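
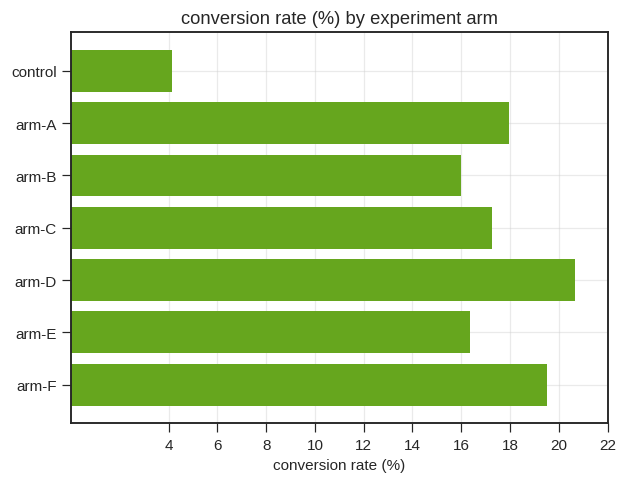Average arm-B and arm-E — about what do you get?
≈ 16

(16 + 16) / 2 ≈ 16.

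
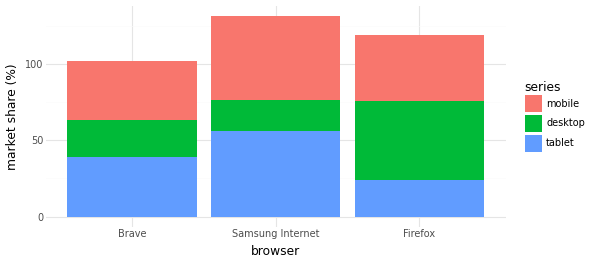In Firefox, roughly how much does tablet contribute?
tablet top ≈ 20, bottom ≈ 0; segment ≈ 20.

≈ 20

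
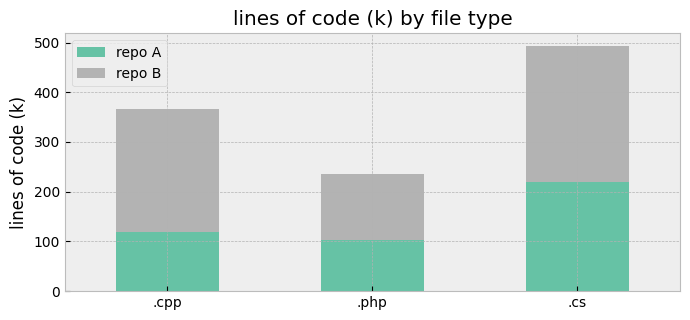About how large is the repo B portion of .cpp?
≈ 250

repo B top ≈ 350, bottom ≈ 100; segment ≈ 250.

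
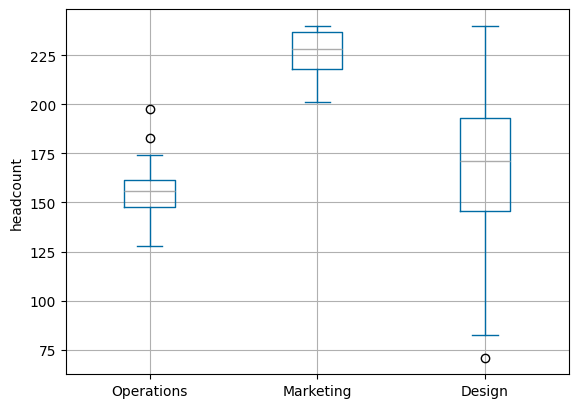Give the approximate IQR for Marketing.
Q3 ≈ 240, Q1 ≈ 220; IQR ≈ 20.

≈ 20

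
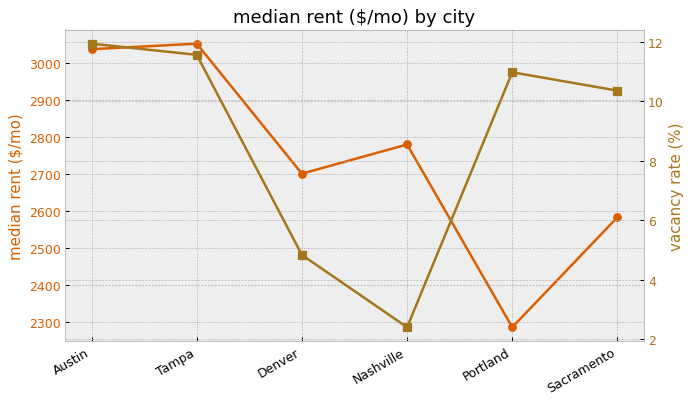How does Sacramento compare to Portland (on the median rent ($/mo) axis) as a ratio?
≈ 1.13×

Sacramento ≈ 2600, Portland ≈ 2300; 2600/2300 ≈ 1.13.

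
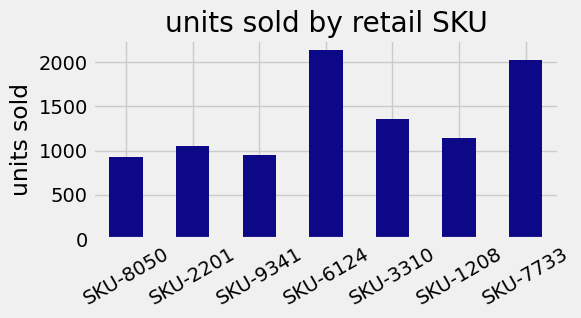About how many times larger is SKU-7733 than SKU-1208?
SKU-7733 ≈ 2000, SKU-1208 ≈ 1200; 2000/1200 ≈ 1.67.

≈ 1.67×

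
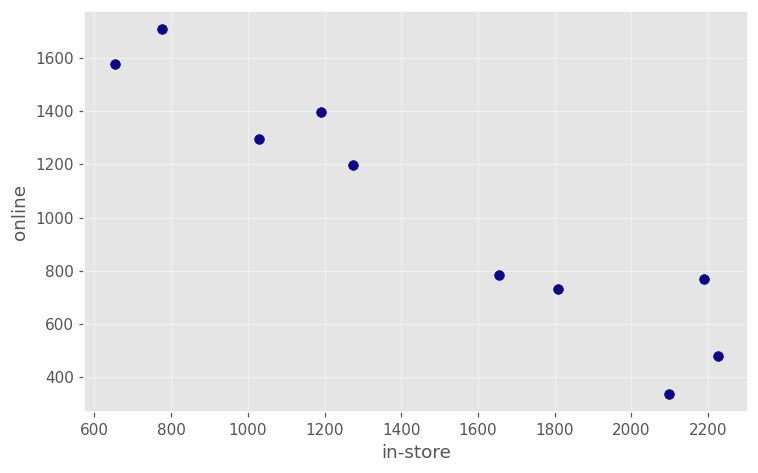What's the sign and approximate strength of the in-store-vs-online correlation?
negative, strong

Points are negatively correlated; strong (|r| ≈ 0.9).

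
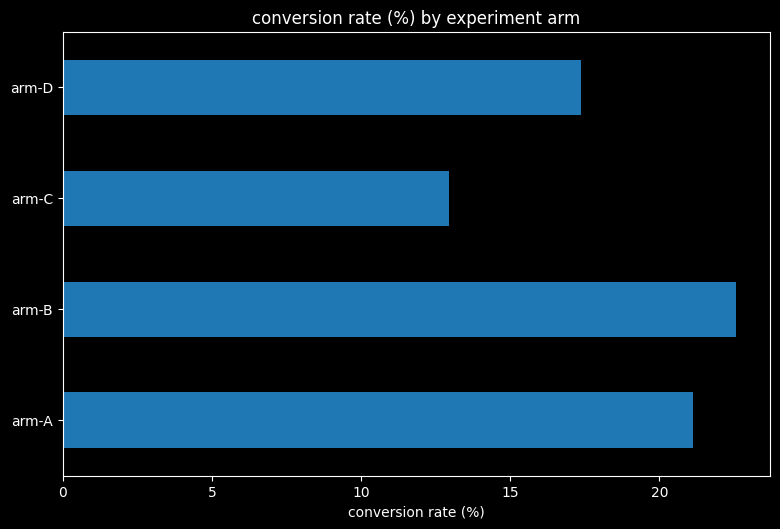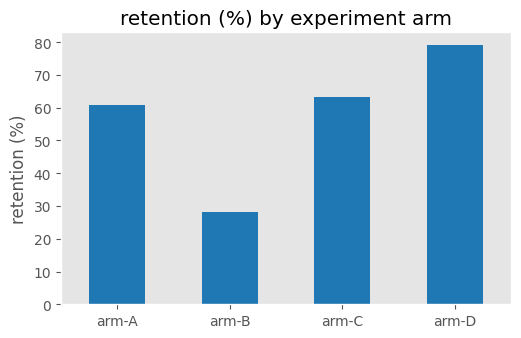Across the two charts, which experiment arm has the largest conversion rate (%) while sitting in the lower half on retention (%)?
arm-B

Chart 2 median retention (%) ≈ 60; below-median experiment arms: arm-A, arm-B. Among those, arm-B has the highest conversion rate (%) (≈ 25).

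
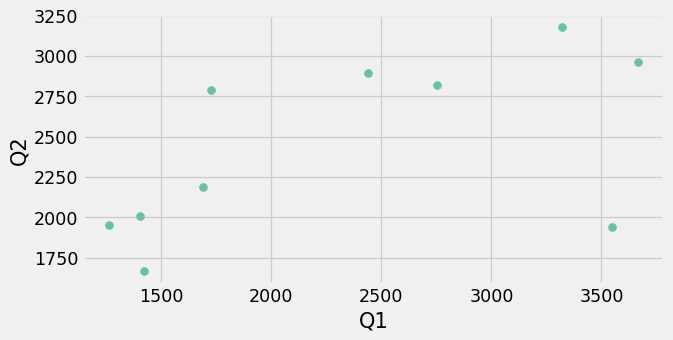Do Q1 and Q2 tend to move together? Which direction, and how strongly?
Points are positively correlated; moderate (|r| ≈ 0.6).

positive, moderate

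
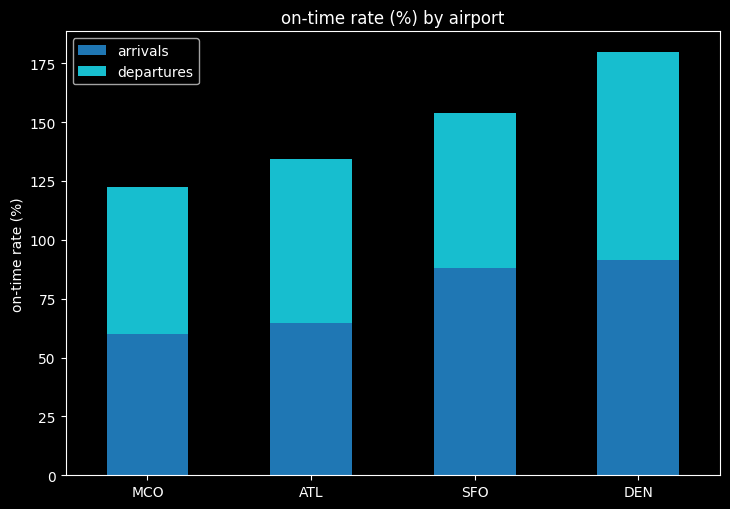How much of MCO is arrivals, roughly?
≈ 60

arrivals top ≈ 60, bottom ≈ 0; segment ≈ 60.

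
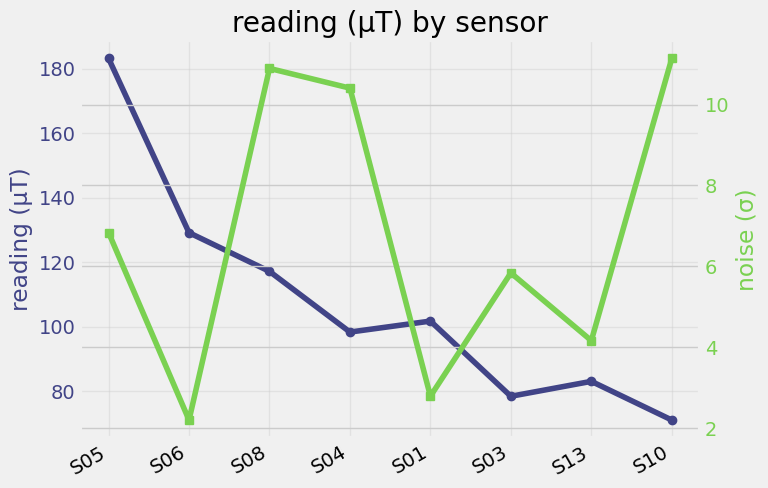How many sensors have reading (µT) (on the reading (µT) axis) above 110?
3

Above 110: S05, S06, S08.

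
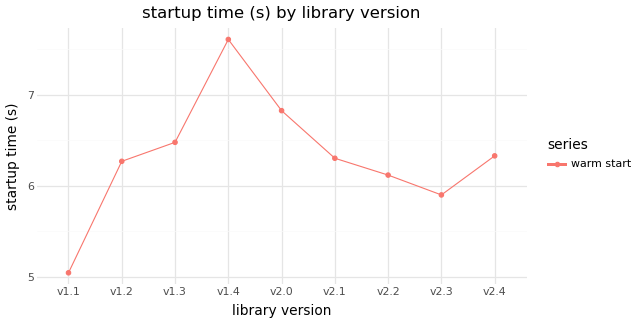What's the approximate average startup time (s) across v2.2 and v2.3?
(6.0 + 6.0) / 2 ≈ 6.

≈ 6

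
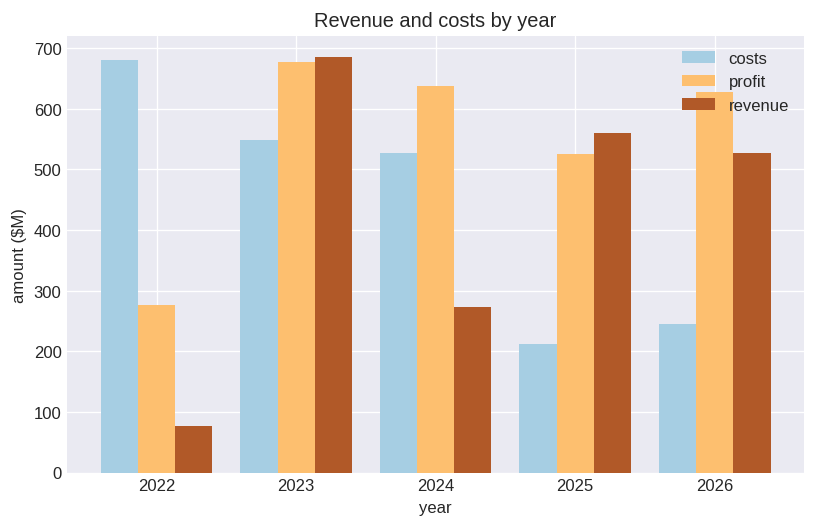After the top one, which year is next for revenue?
2025

Top 3 for revenue: 2023 ≈ 700, 2025 ≈ 600, 2026 ≈ 500.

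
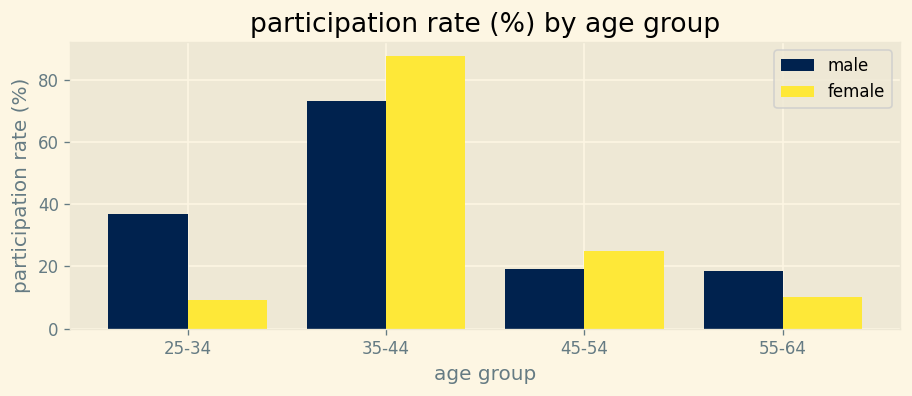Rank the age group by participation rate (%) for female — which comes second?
45-54

Top 3 for female: 35-44 ≈ 90, 45-54 ≈ 30, 55-64 ≈ 10.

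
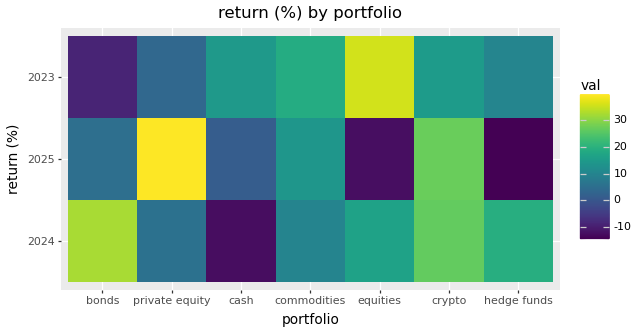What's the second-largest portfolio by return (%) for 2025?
Top 3 for 2025: private equity ≈ 40, crypto ≈ 25, commodities ≈ 15.

crypto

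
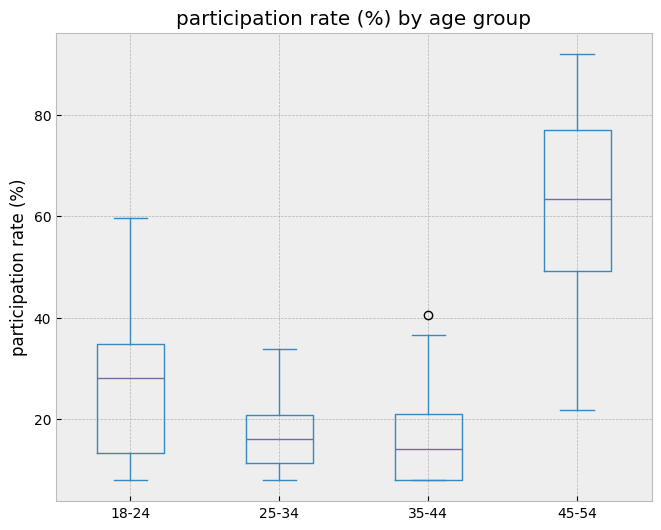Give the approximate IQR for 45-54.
Q3 ≈ 75, Q1 ≈ 50; IQR ≈ 25.

≈ 25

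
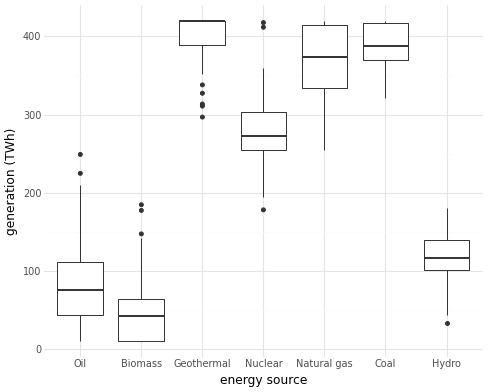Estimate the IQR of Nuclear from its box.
≈ 50

Q3 ≈ 300, Q1 ≈ 250; IQR ≈ 50.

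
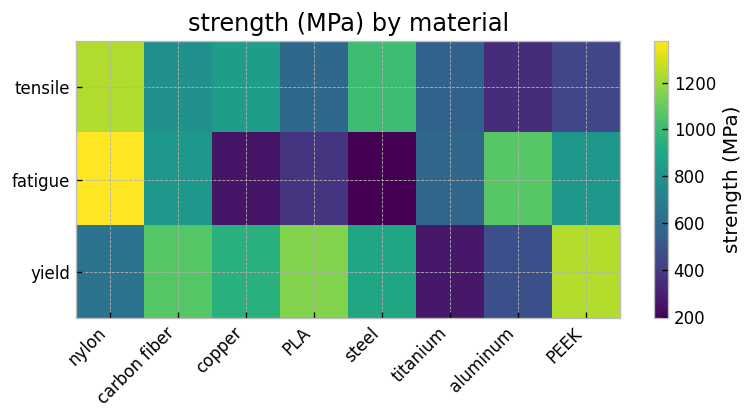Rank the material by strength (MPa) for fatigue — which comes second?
aluminum

Top 3 for fatigue: nylon ≈ 1400, aluminum ≈ 1100, carbon fiber ≈ 800.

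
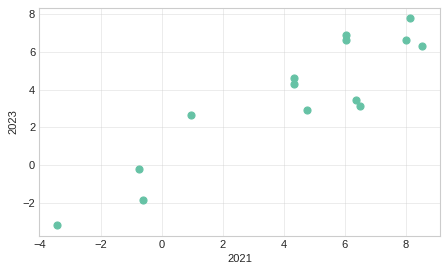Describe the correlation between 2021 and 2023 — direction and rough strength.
Points are positively correlated; strong (|r| ≈ 0.9).

positive, strong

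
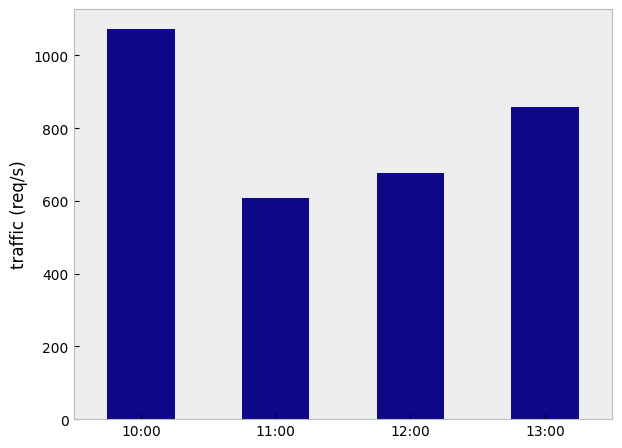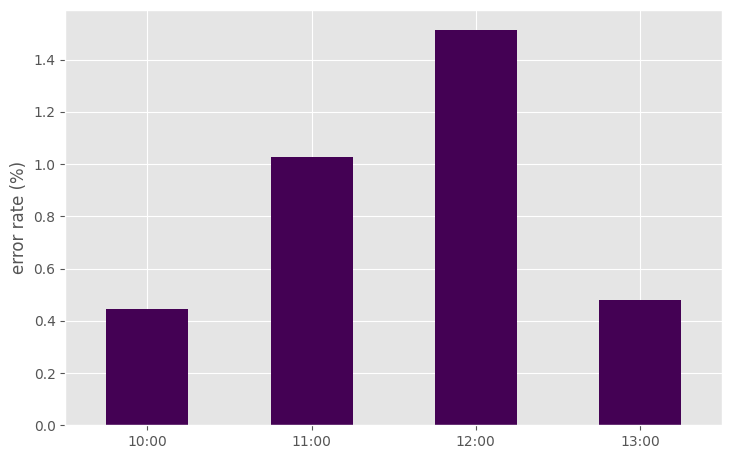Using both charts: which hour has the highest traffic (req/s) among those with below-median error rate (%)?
Chart 2 median error rate (%) ≈ 0.8; below-median hours: 10:00, 13:00. Among those, 10:00 has the highest traffic (req/s) (≈ 1100).

10:00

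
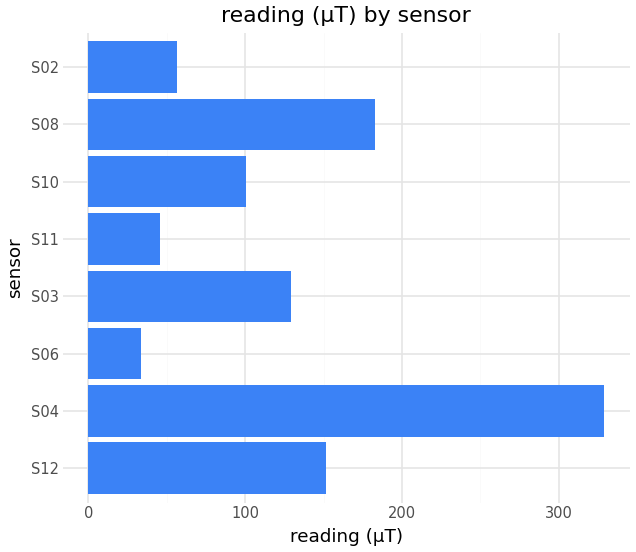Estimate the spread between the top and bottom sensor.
Max S04 ≈ 350, min S06 ≈ 50; range ≈ 300.

≈ 300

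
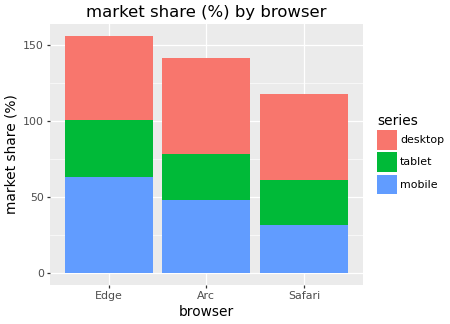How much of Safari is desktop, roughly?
desktop top ≈ 120, bottom ≈ 60; segment ≈ 60.

≈ 60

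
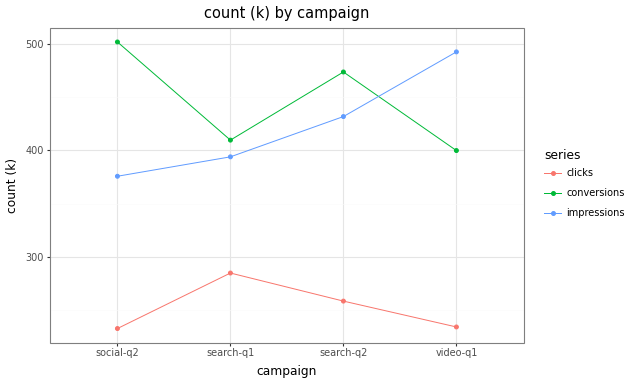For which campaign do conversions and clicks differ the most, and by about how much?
social-q2: conversions ≈ 500, clicks ≈ 225 → gap ≈ 275. Next-largest (search-q2) is only ≈ 225.

social-q2, ≈ 275 k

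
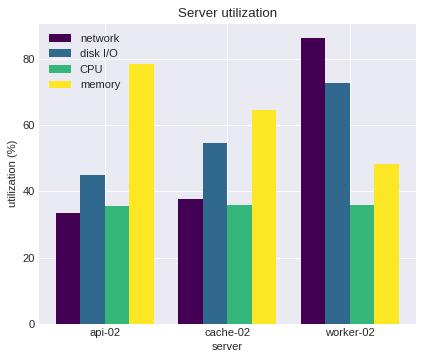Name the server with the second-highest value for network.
Top 3 for network: worker-02 ≈ 90, cache-02 ≈ 40, api-02 ≈ 30.

cache-02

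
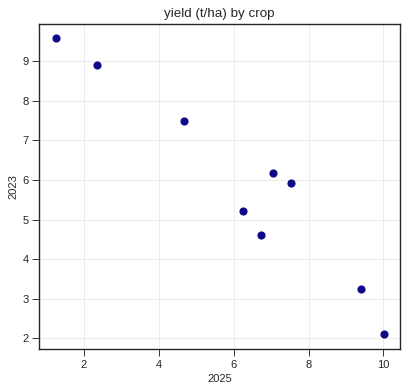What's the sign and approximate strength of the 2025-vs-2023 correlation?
negative, strong

Points are negatively correlated; strong (|r| ≈ 1.0).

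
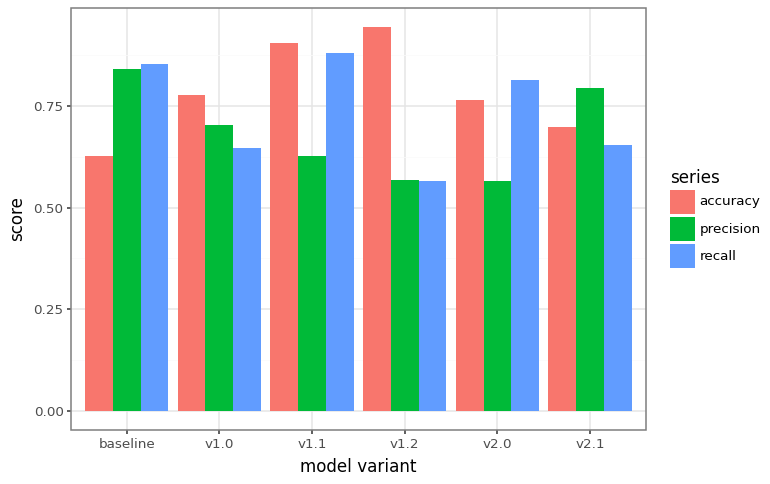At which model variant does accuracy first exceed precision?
baseline: accuracy ≈ 0.6 vs precision ≈ 0.8 (not yet); v1.0: accuracy ≈ 0.8 vs precision ≈ 0.7 (first crossover).

v1.0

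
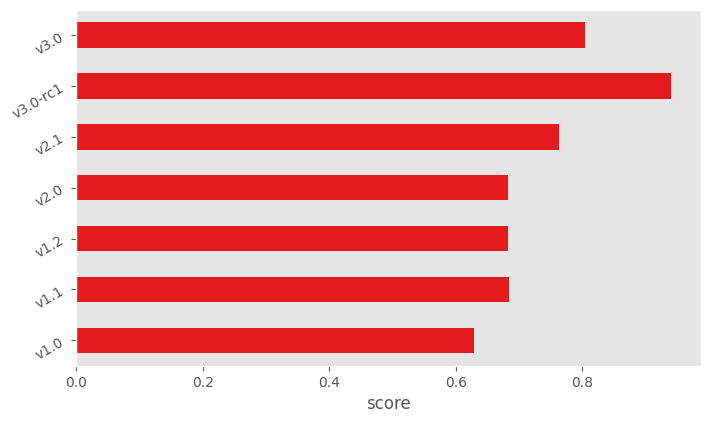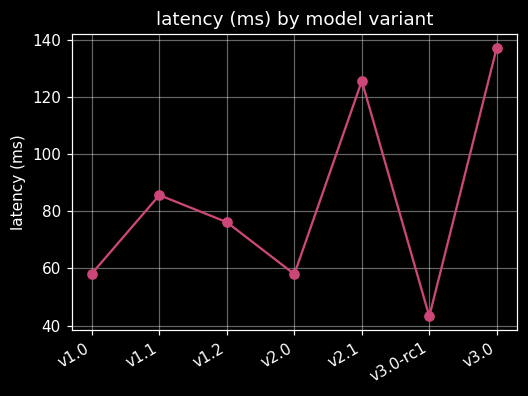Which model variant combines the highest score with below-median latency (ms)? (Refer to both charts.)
Chart 2 median latency (ms) ≈ 80; below-median model variants: v1.0, v2.0, v3.0-rc1. Among those, v3.0-rc1 has the highest score (≈ 0.9).

v3.0-rc1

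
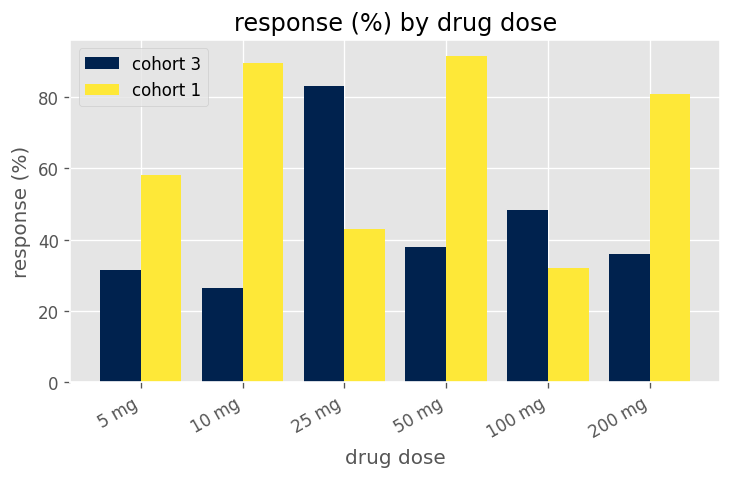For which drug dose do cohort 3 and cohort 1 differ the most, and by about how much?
10 mg: cohort 3 ≈ 30, cohort 1 ≈ 90 → gap ≈ 60. Next-largest (50 mg) is only ≈ 50.

10 mg, ≈ 60 %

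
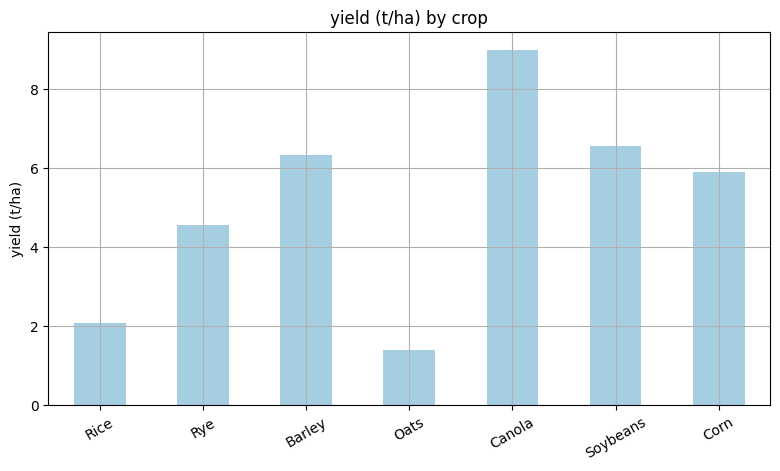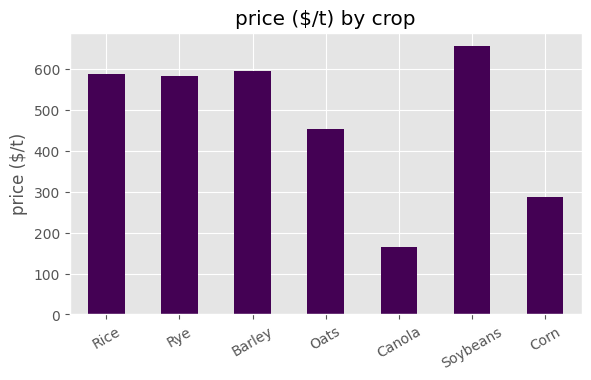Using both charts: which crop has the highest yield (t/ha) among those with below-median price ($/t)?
Chart 2 median price ($/t) ≈ 600; below-median crops: Oats, Canola, Corn. Among those, Canola has the highest yield (t/ha) (≈ 9).

Canola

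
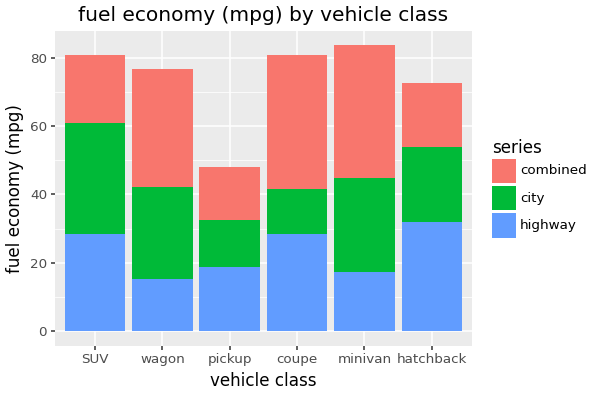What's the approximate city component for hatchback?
≈ 20

city top ≈ 50, bottom ≈ 30; segment ≈ 20.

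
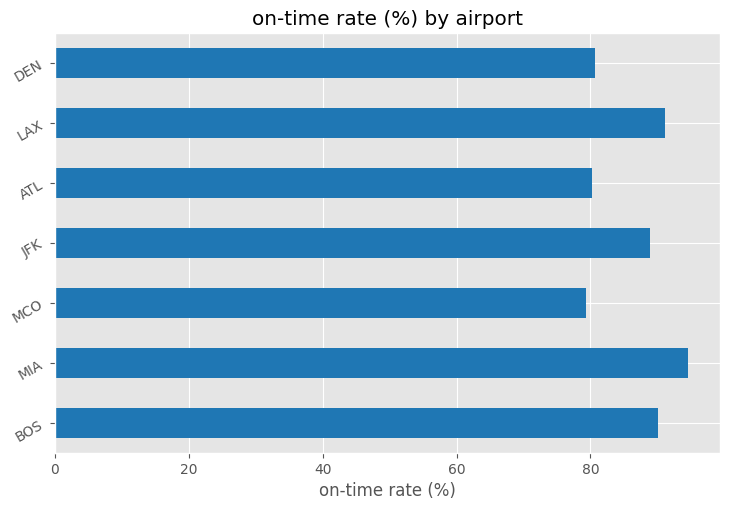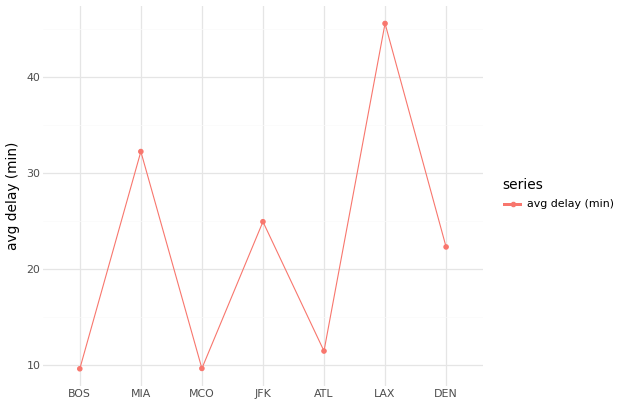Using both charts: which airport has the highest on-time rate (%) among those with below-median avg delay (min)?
Chart 2 median avg delay (min) ≈ 20; below-median airports: BOS, MCO, ATL. Among those, BOS has the highest on-time rate (%) (≈ 90).

BOS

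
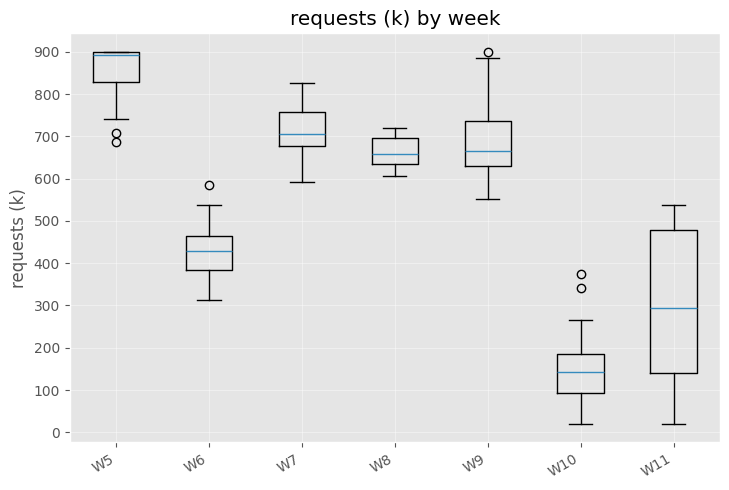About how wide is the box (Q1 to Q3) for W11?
Q3 ≈ 500, Q1 ≈ 100; IQR ≈ 400.

≈ 400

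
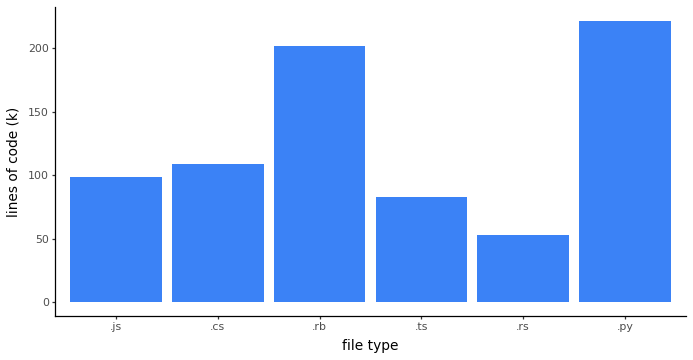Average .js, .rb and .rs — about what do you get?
≈ 120

(100 + 200 + 60) / 3 ≈ 120.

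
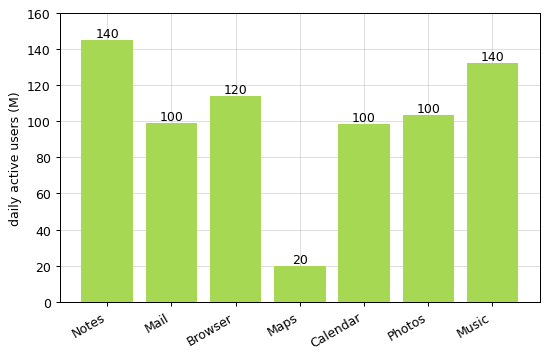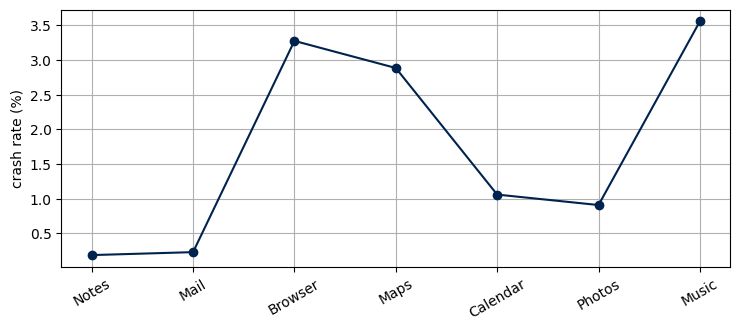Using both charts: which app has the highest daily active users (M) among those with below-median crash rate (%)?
Chart 2 median crash rate (%) ≈ 1; below-median apps: Notes, Mail, Photos. Among those, Notes has the highest daily active users (M) (≈ 140).

Notes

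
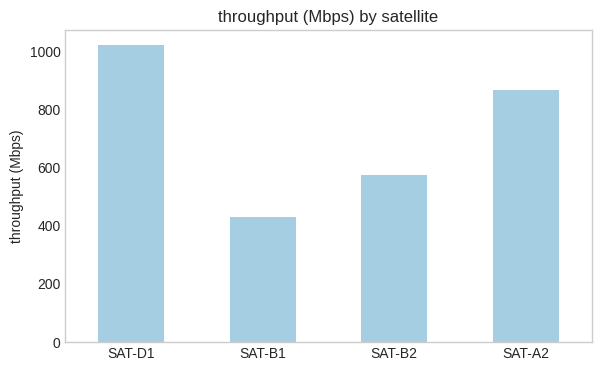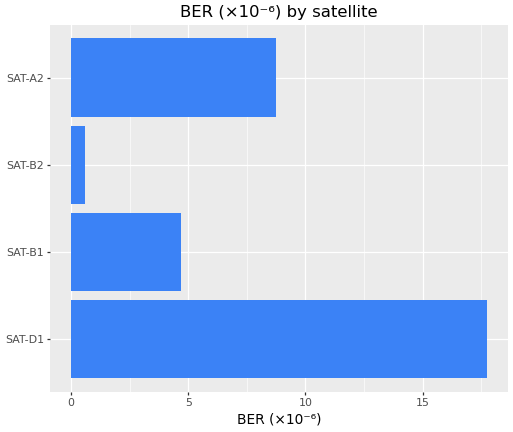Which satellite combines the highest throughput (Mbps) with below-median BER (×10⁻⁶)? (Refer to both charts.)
SAT-B2

Chart 2 median BER (×10⁻⁶) ≈ 6; below-median satellites: SAT-B1, SAT-B2. Among those, SAT-B2 has the highest throughput (Mbps) (≈ 600).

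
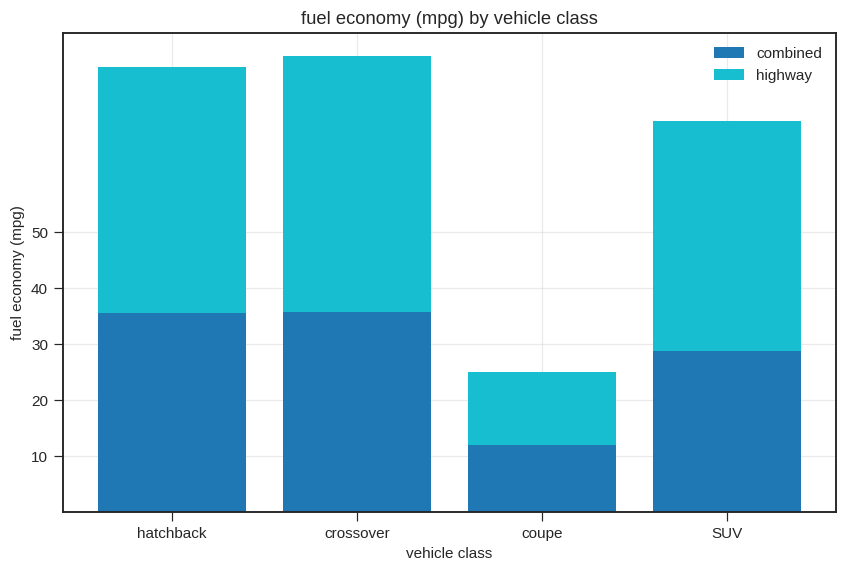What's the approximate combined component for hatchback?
≈ 40

combined top ≈ 40, bottom ≈ 0; segment ≈ 40.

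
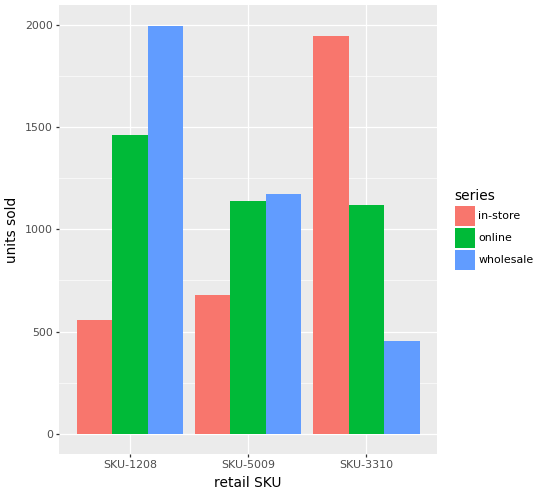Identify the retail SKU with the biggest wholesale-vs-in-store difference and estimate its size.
SKU-3310: wholesale ≈ 400, in-store ≈ 2000 → gap ≈ 1600. Next-largest (SKU-1208) is only ≈ 1400.

SKU-3310, ≈ 1600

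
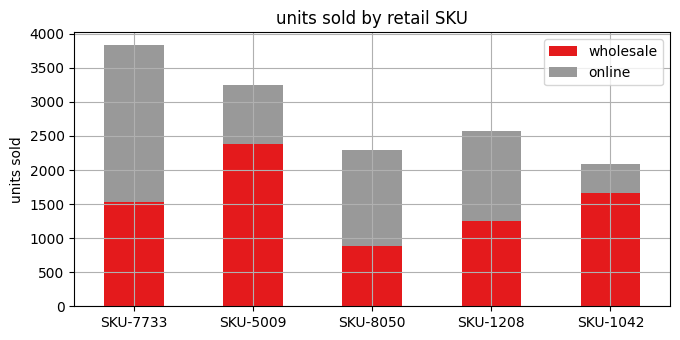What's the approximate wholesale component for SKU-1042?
≈ 1500

wholesale top ≈ 1500, bottom ≈ 0; segment ≈ 1500.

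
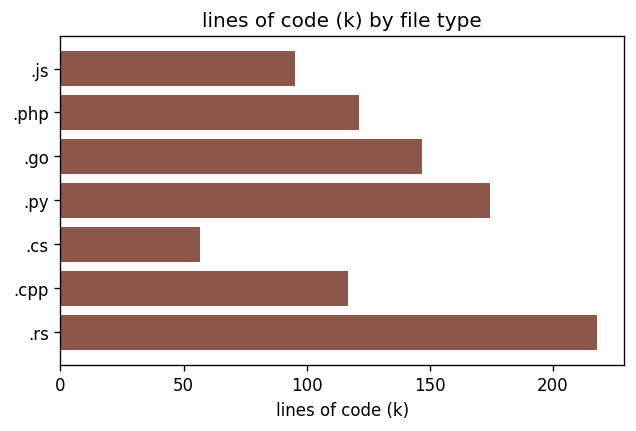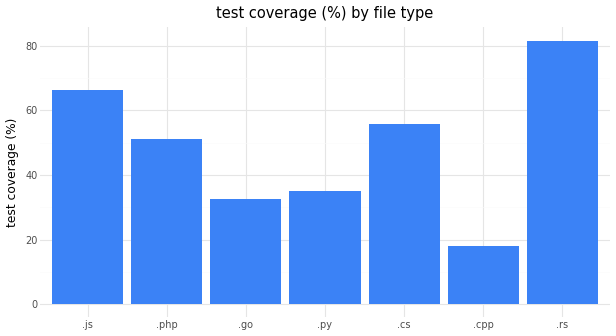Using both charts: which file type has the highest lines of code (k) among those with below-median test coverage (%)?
Chart 2 median test coverage (%) ≈ 50; below-median file types: .go, .py, .cpp. Among those, .py has the highest lines of code (k) (≈ 180).

.py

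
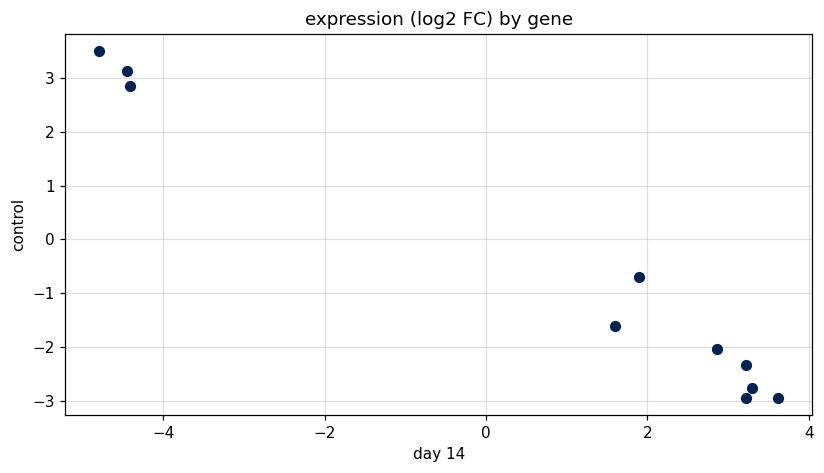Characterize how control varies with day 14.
Points are negatively correlated; strong (|r| ≈ 1.0).

negative, strong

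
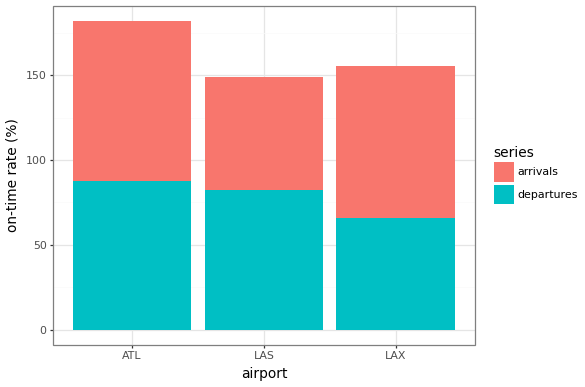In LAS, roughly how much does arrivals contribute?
≈ 60

arrivals top ≈ 140, bottom ≈ 80; segment ≈ 60.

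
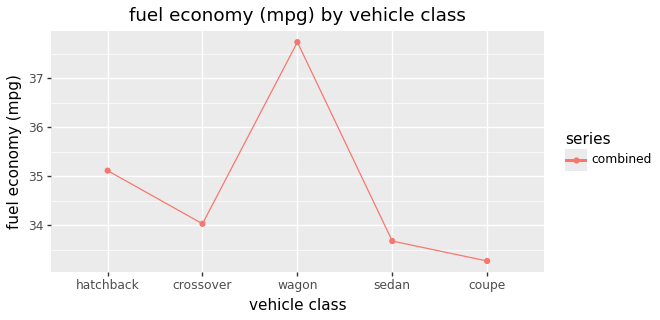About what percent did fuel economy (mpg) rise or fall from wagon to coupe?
wagon ≈ 37.5, coupe ≈ 33.5; (33.5 − 37.5) / 37.5 ≈ -10.7%.

≈ -10.7%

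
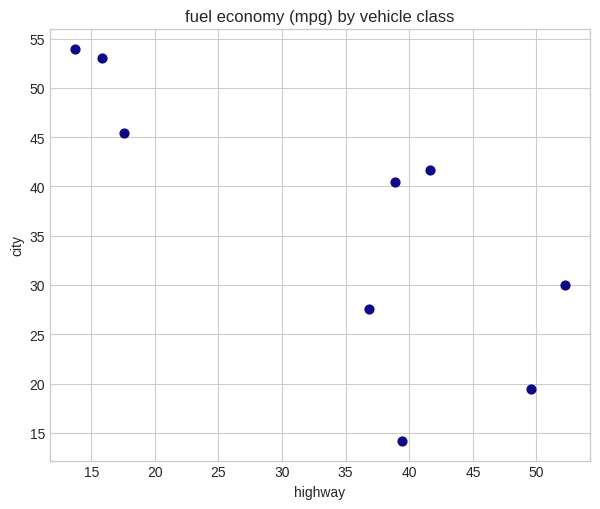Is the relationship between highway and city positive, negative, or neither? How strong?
negative, strong

Points are negatively correlated; strong (|r| ≈ 0.8).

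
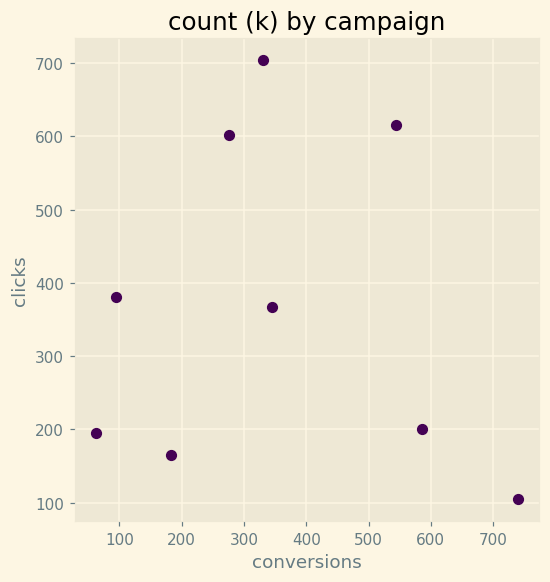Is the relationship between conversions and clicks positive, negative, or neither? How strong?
Points are roughly uncorrelated; weak (|r| ≈ 0.1).

no clear correlation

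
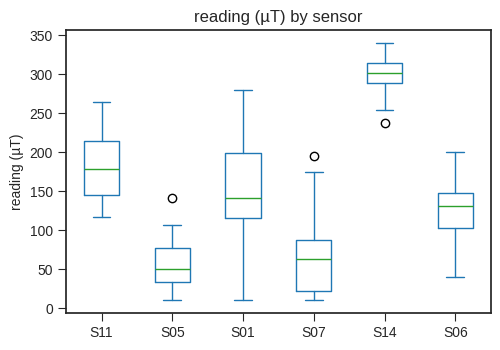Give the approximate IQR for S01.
≈ 75

Q3 ≈ 200, Q1 ≈ 125; IQR ≈ 75.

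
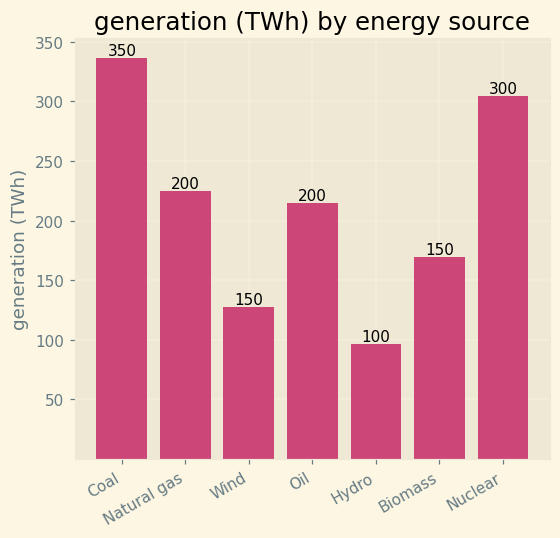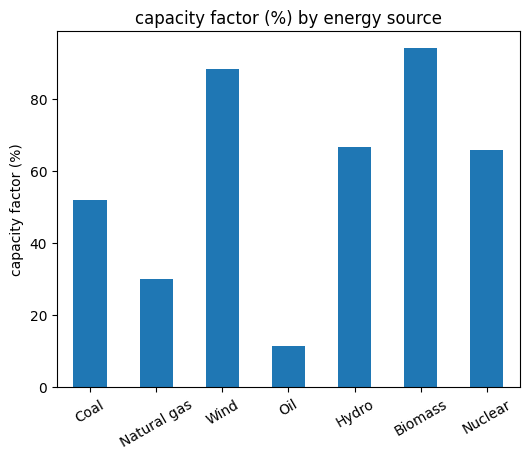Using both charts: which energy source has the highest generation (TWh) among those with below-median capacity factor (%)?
Coal

Chart 2 median capacity factor (%) ≈ 70; below-median energy sources: Coal, Natural gas, Oil. Among those, Coal has the highest generation (TWh) (≈ 350).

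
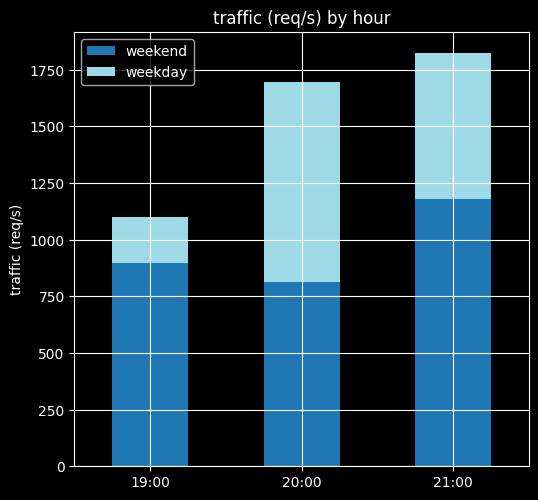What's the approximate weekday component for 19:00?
≈ 200

weekday top ≈ 1000, bottom ≈ 800; segment ≈ 200.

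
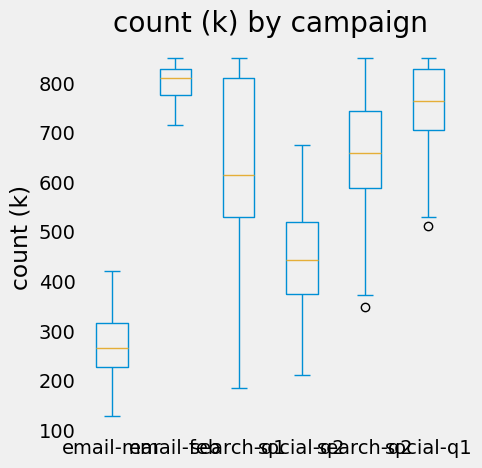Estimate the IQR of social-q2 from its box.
Q3 ≈ 500, Q1 ≈ 350; IQR ≈ 150.

≈ 150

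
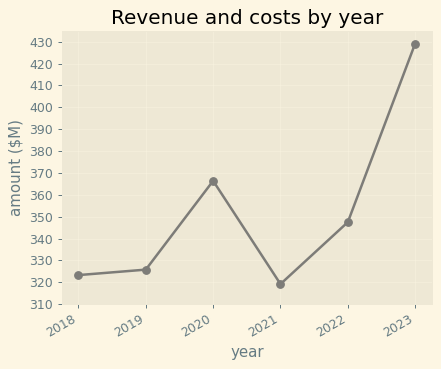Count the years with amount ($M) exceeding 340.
Above 340: 2020, 2022, 2023.

3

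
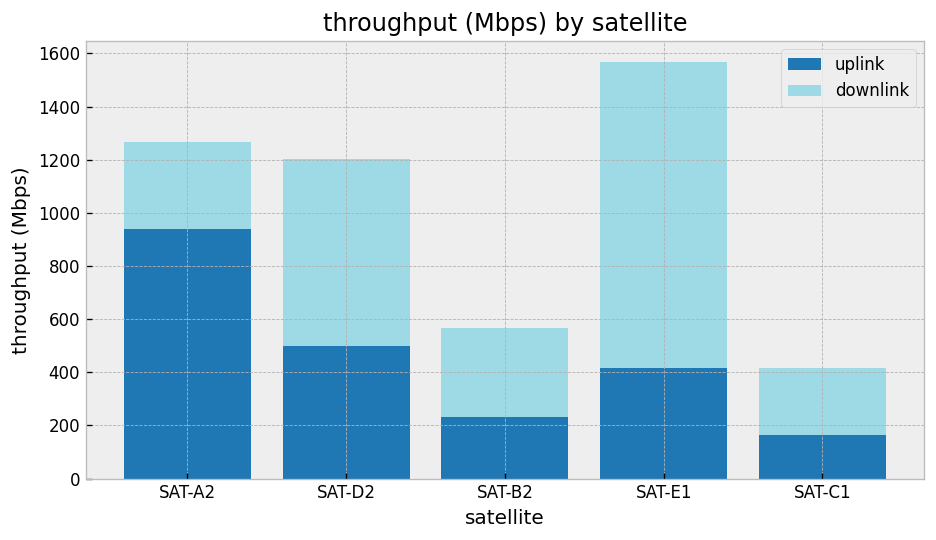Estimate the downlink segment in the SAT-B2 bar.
downlink top ≈ 600, bottom ≈ 200; segment ≈ 400.

≈ 400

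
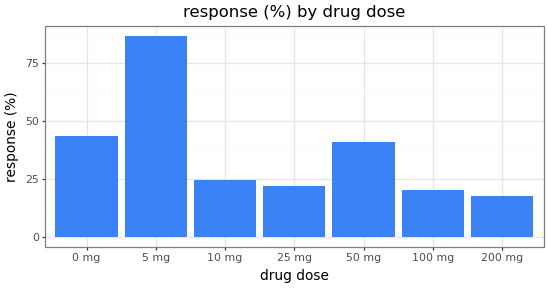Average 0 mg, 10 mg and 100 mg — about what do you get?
≈ 27

(40 + 20 + 20) / 3 ≈ 27.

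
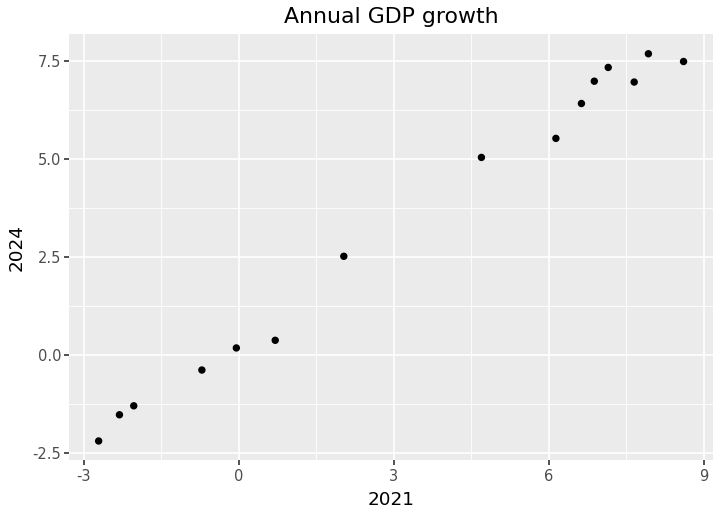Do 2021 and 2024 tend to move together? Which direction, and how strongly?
positive, strong

Points are positively correlated; strong (|r| ≈ 1.0).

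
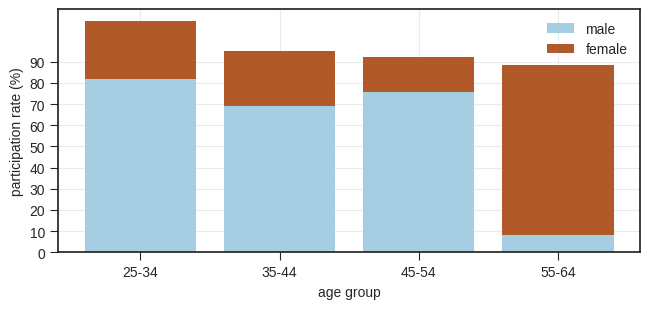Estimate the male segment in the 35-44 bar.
male top ≈ 70, bottom ≈ 0; segment ≈ 70.

≈ 70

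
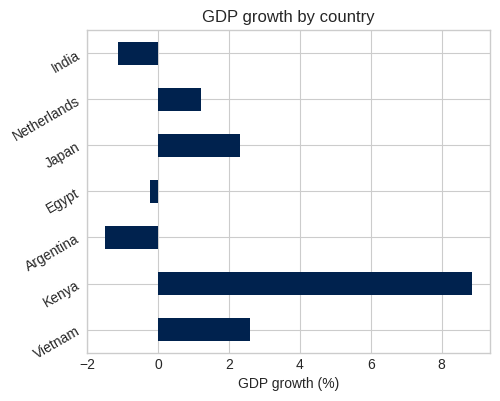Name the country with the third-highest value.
Japan

Top 4: Kenya ≈ 9, Vietnam ≈ 3, Japan ≈ 2, Netherlands ≈ 1.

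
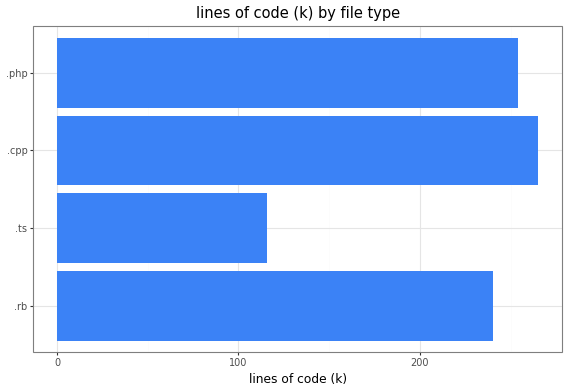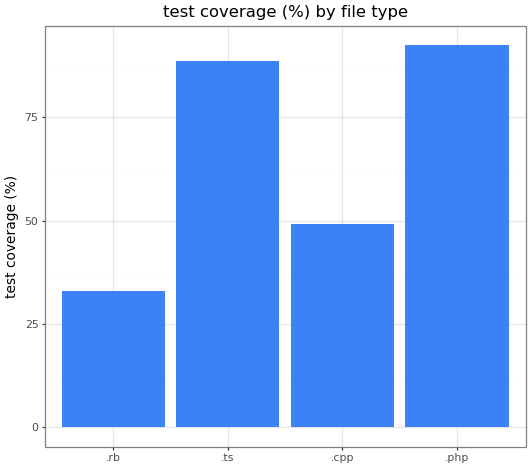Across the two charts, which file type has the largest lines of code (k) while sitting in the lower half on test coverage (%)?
Chart 2 median test coverage (%) ≈ 70; below-median file types: .rb, .cpp. Among those, .cpp has the highest lines of code (k) (≈ 275).

.cpp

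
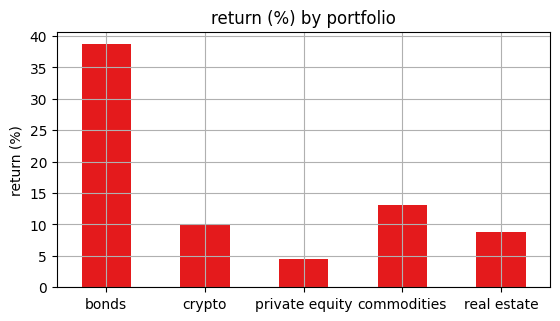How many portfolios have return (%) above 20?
Above 20: bonds.

1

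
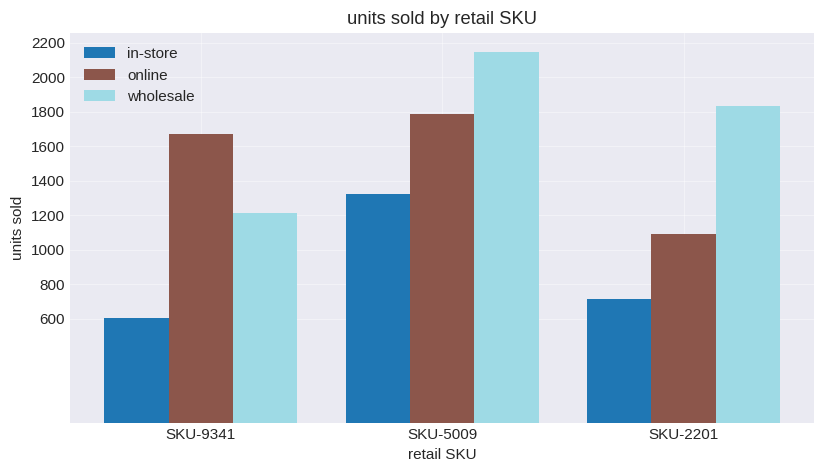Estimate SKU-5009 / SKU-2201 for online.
SKU-5009 ≈ 1800, SKU-2201 ≈ 1000; 1800/1000 ≈ 1.8.

≈ 1.8×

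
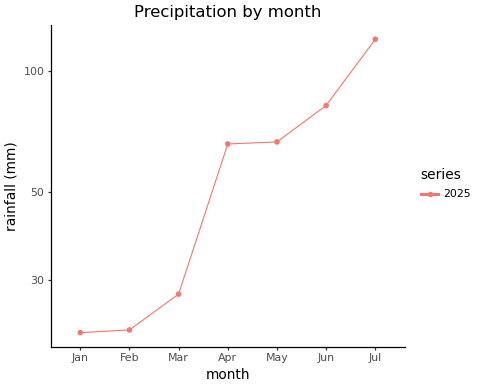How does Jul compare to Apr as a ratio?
Jul ≈ 120, Apr ≈ 70; 120/70 ≈ 1.71.

≈ 1.71×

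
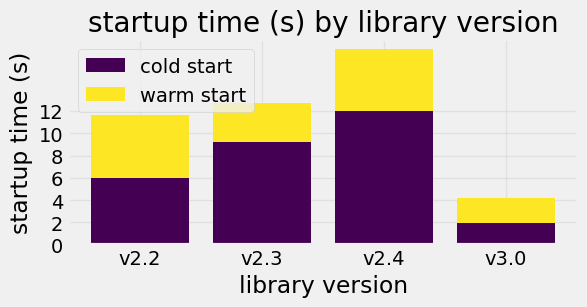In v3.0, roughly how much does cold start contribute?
≈ 2

cold start top ≈ 2, bottom ≈ 0; segment ≈ 2.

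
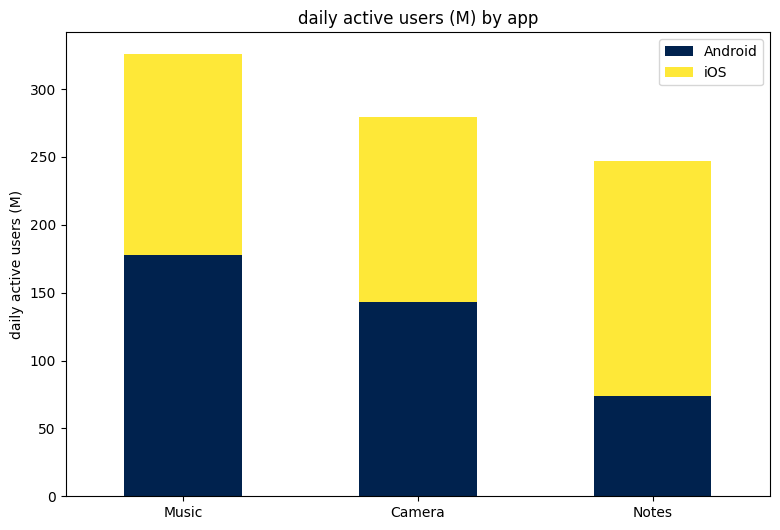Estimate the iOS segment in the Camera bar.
≈ 150

iOS top ≈ 300, bottom ≈ 150; segment ≈ 150.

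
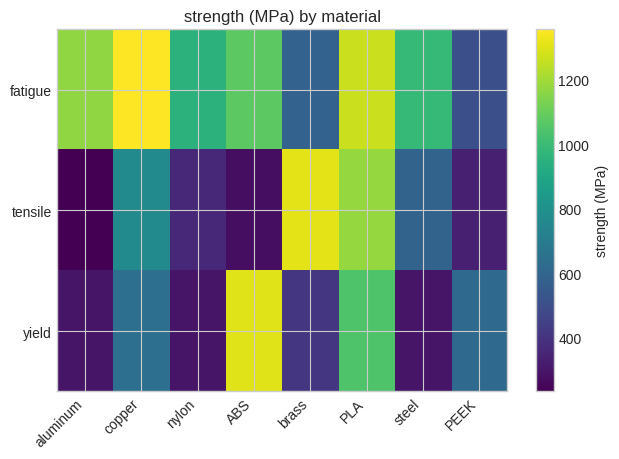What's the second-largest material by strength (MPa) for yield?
Top 3 for yield: ABS ≈ 1300, PLA ≈ 1000, copper ≈ 600.

PLA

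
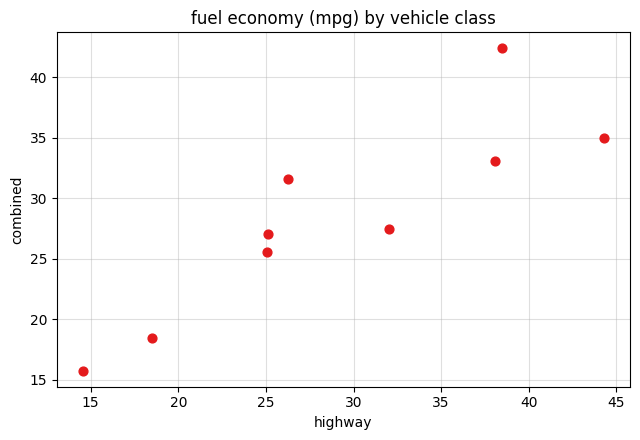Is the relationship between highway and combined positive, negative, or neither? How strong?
Points are positively correlated; strong (|r| ≈ 0.9).

positive, strong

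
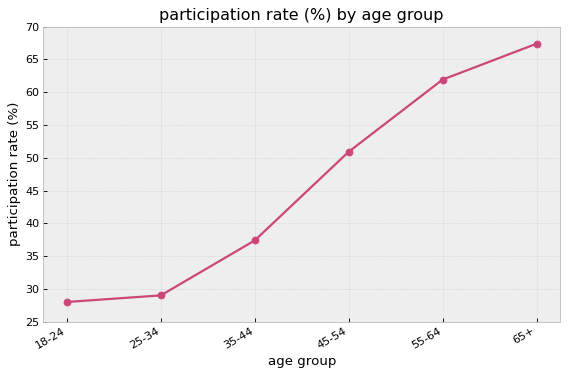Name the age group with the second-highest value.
Top 3: 65+ ≈ 65, 55-64 ≈ 60, 45-54 ≈ 50.

55-64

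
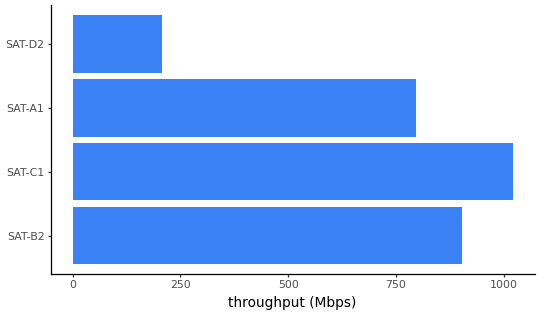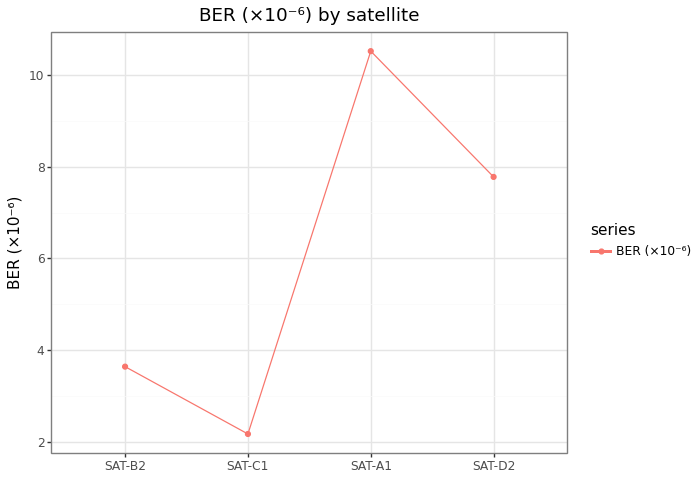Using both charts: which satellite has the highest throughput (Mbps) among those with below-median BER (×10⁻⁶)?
Chart 2 median BER (×10⁻⁶) ≈ 6; below-median satellites: SAT-B2, SAT-C1. Among those, SAT-C1 has the highest throughput (Mbps) (≈ 1000).

SAT-C1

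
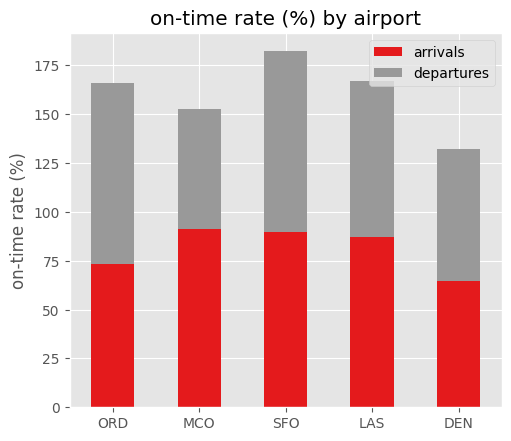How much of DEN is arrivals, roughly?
≈ 60

arrivals top ≈ 60, bottom ≈ 0; segment ≈ 60.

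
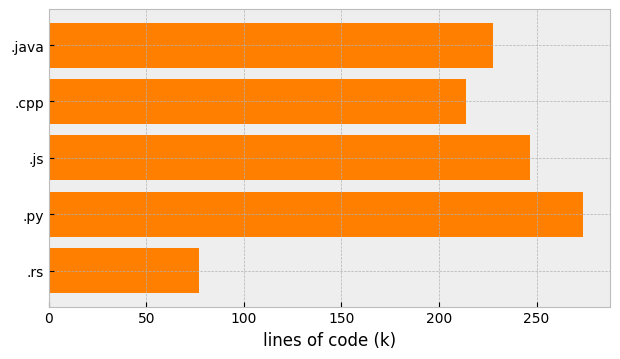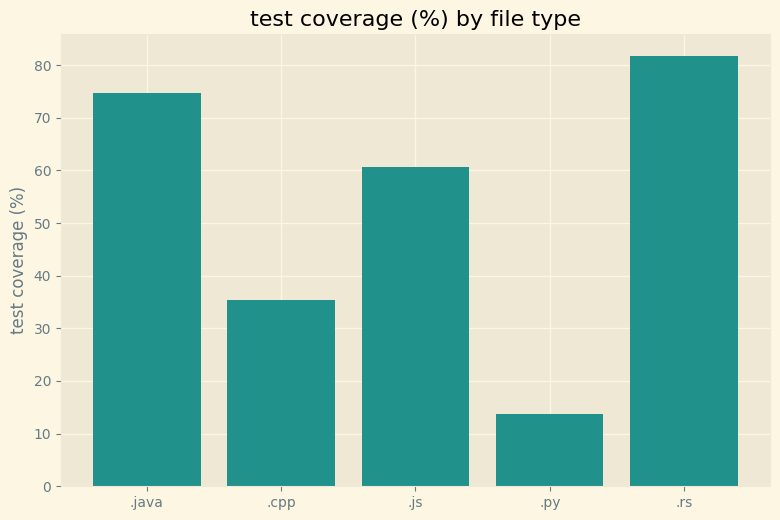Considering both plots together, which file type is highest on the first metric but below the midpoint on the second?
Chart 2 median test coverage (%) ≈ 60; below-median file types: .cpp, .py. Among those, .py has the highest lines of code (k) (≈ 250).

.py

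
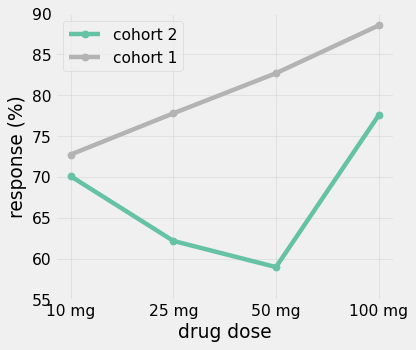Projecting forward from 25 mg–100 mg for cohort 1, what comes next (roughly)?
Last three: 80, 85, 90 → slope ≈ 5/step → next ≈ 95.

≈ 95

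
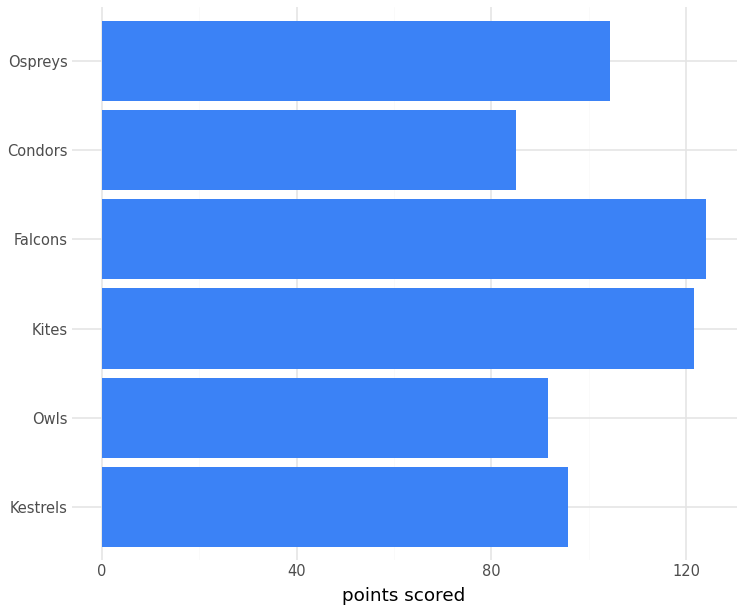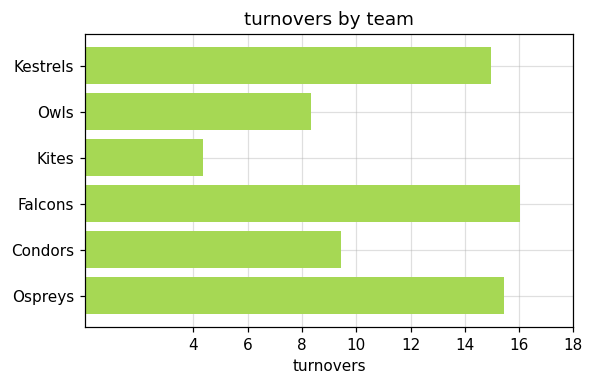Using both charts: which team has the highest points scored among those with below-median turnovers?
Kites

Chart 2 median turnovers ≈ 12; below-median teams: Owls, Kites, Condors. Among those, Kites has the highest points scored (≈ 120).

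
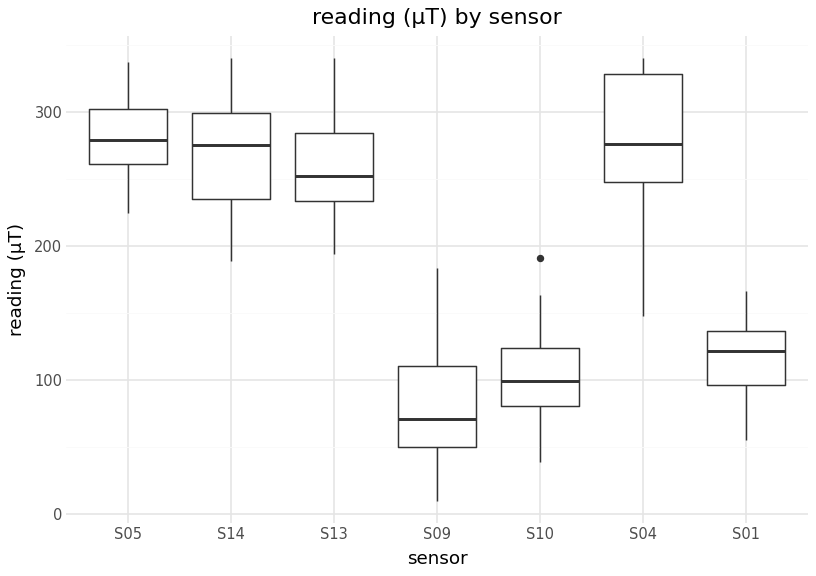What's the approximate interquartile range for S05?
≈ 40

Q3 ≈ 300, Q1 ≈ 260; IQR ≈ 40.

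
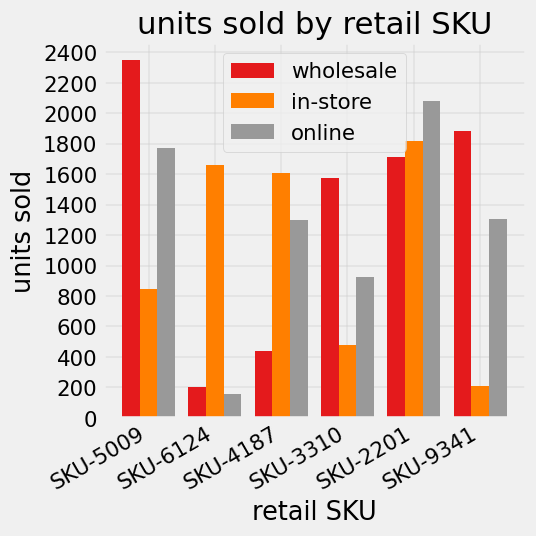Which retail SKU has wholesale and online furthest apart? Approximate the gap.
SKU-4187, ≈ 800

SKU-4187: wholesale ≈ 400, online ≈ 1200 → gap ≈ 800. Next-largest (SKU-3310) is only ≈ 600.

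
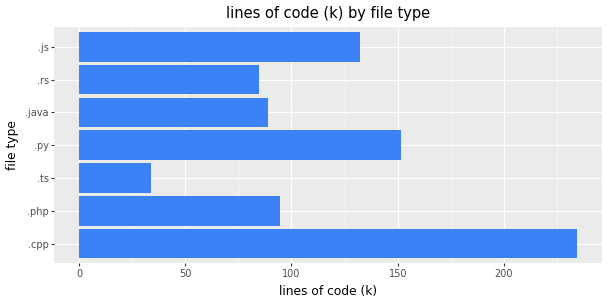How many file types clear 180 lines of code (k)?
1

Above 180: .cpp.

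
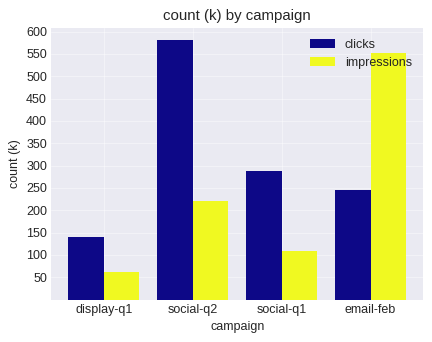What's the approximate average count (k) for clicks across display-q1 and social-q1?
(150 + 300) / 2 ≈ 225.

≈ 225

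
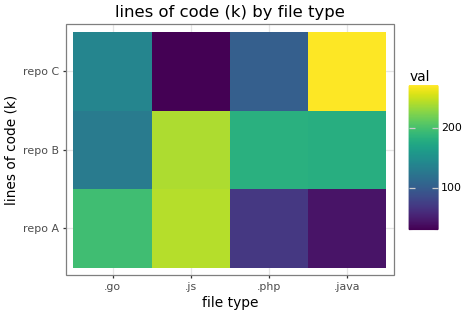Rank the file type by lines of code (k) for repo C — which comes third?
Top 4 for repo C: .java ≈ 275, .go ≈ 150, .php ≈ 100, .js ≈ 25.

.php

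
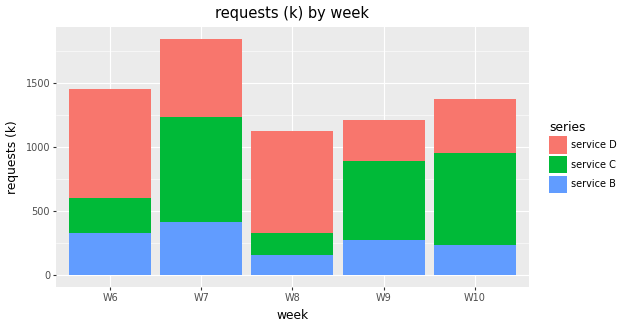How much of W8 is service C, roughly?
≈ 200

service C top ≈ 400, bottom ≈ 200; segment ≈ 200.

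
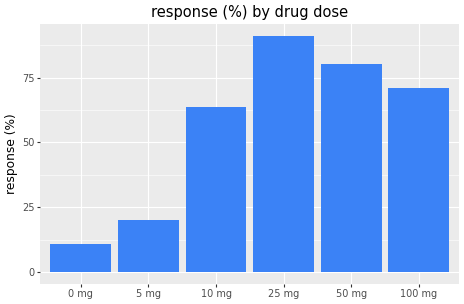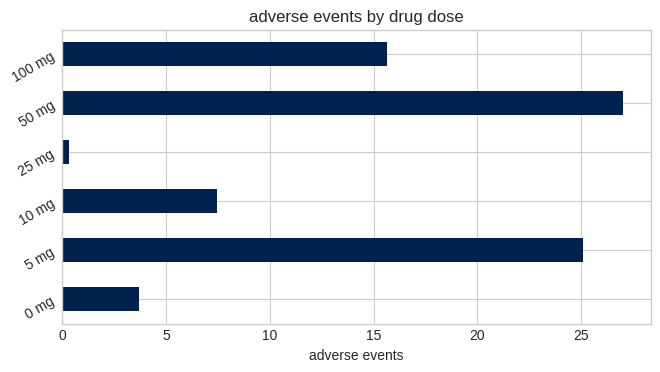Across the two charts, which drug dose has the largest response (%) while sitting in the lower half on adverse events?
Chart 2 median adverse events ≈ 10; below-median drug doses: 0 mg, 10 mg, 25 mg. Among those, 25 mg has the highest response (%) (≈ 90).

25 mg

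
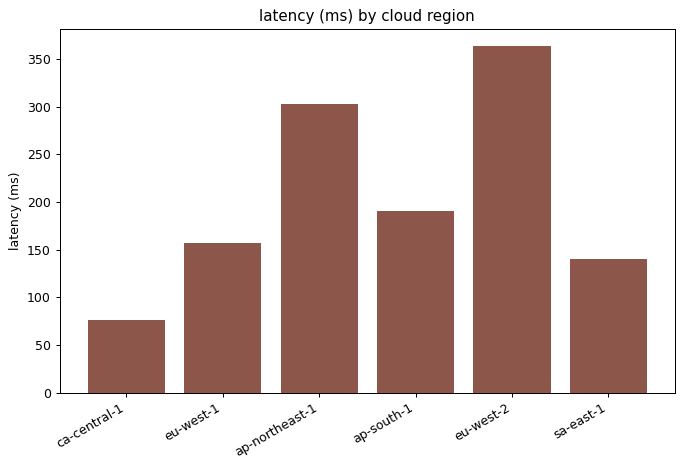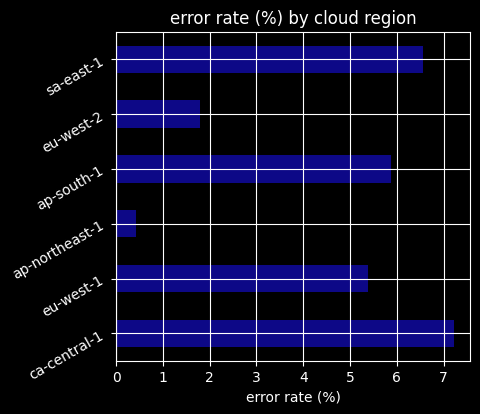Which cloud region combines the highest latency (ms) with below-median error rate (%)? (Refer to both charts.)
eu-west-2

Chart 2 median error rate (%) ≈ 6; below-median cloud regions: eu-west-1, ap-northeast-1, eu-west-2. Among those, eu-west-2 has the highest latency (ms) (≈ 350).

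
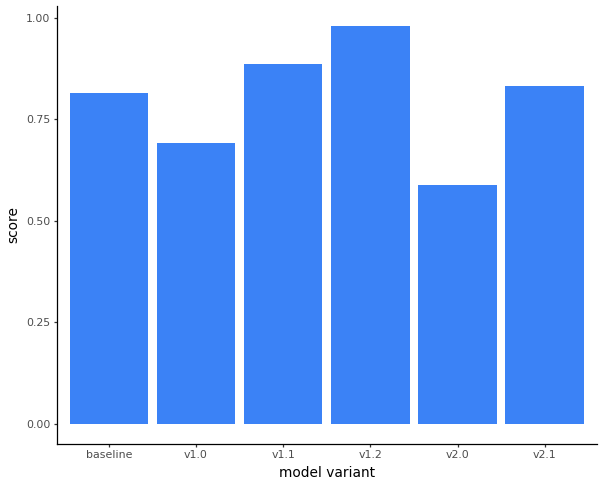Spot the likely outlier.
v2.0 ≈ 0.6; the rest sit between ≈ 0.7 and ≈ 1.0.

v2.0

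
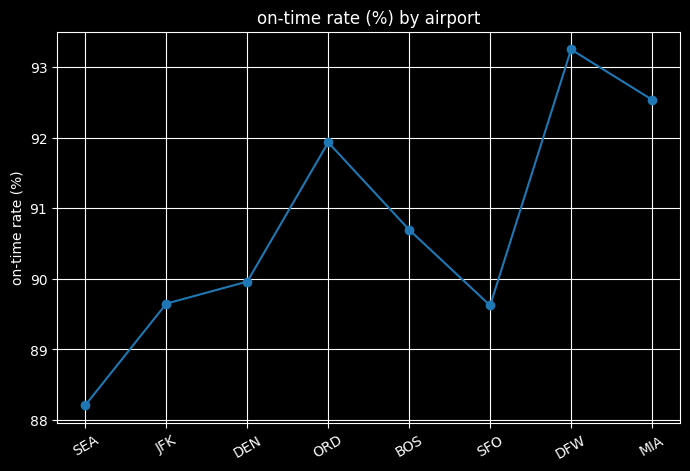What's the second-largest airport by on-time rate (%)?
Top 3: DFW ≈ 93.5, MIA ≈ 92.5, ORD ≈ 92.0.

MIA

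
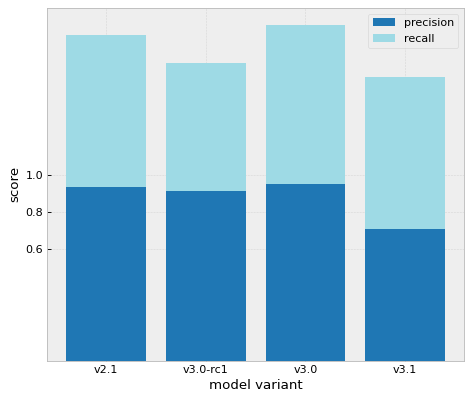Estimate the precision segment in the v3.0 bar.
≈ 1.0

precision top ≈ 1.0, bottom ≈ 0.0; segment ≈ 1.0.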